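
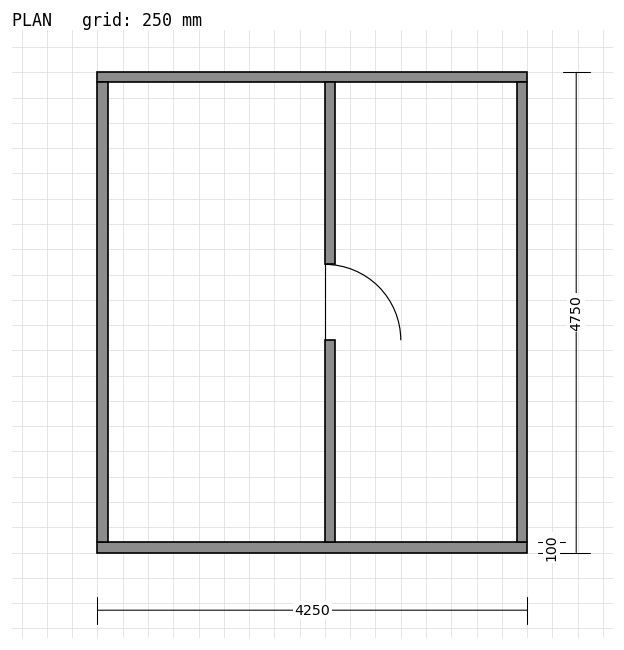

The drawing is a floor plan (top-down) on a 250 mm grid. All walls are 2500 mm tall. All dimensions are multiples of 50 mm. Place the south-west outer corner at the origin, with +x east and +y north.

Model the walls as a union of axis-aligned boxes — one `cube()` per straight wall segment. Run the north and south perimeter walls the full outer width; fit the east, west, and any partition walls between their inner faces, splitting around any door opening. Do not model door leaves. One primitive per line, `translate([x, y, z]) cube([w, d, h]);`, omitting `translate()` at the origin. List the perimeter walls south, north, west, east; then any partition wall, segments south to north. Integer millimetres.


cube([4250, 100, 2500]);
translate([0, 4650, 0]) cube([4250, 100, 2500]);
translate([0, 100, 0]) cube([100, 4550, 2500]);
translate([4150, 100, 0]) cube([100, 4550, 2500]);
translate([2250, 100, 0]) cube([100, 2000, 2500]);
translate([2250, 2850, 0]) cube([100, 1800, 2500]);


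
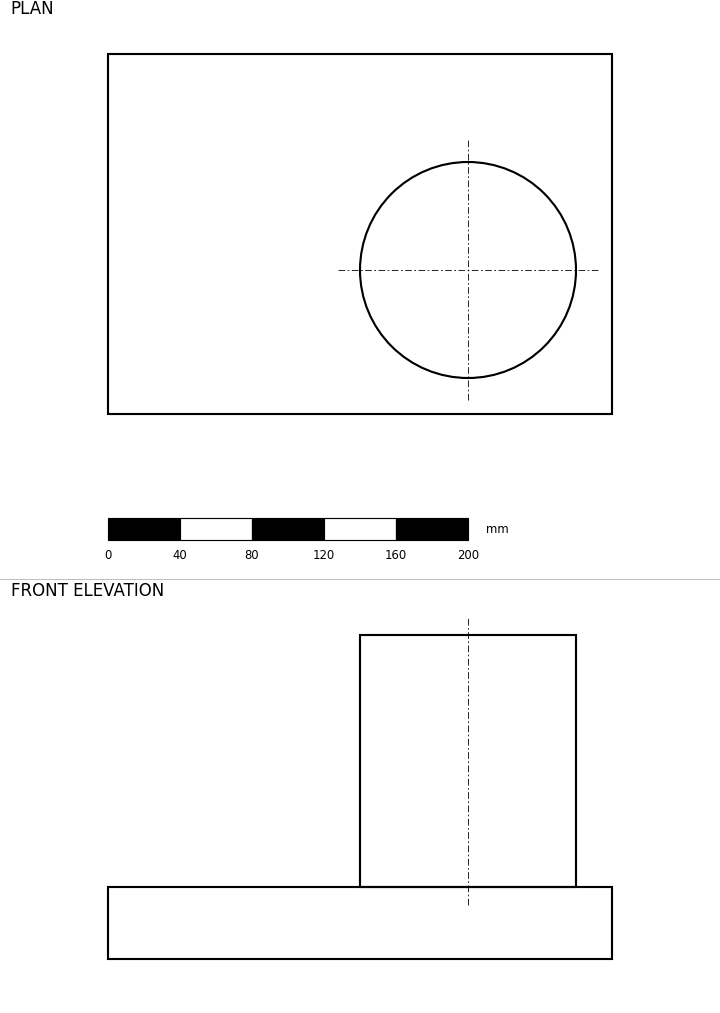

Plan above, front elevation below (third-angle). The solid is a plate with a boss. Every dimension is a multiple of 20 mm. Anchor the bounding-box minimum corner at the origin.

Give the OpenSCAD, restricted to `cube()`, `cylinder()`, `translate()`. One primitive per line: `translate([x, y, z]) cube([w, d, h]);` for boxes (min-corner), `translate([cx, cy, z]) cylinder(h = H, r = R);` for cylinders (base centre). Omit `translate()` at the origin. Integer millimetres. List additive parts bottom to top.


cube([280, 200, 40]);
translate([200, 80, 40]) cylinder(h = 140, r = 60);


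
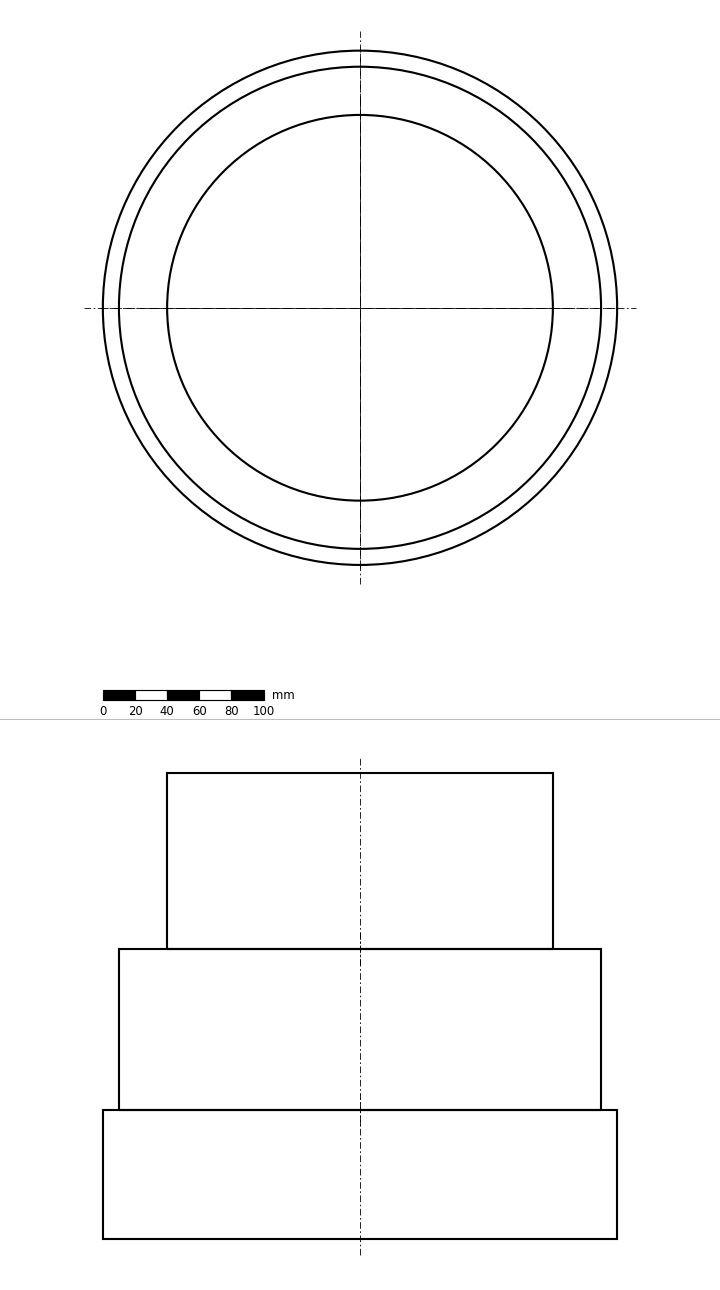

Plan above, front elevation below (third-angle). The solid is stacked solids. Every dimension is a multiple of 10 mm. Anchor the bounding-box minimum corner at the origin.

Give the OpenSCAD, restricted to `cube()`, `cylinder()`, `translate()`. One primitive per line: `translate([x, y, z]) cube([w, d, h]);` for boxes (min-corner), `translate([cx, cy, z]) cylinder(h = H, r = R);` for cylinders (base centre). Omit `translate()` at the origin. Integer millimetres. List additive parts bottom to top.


translate([160, 160, 0]) cylinder(h = 80, r = 160);
translate([160, 160, 80]) cylinder(h = 100, r = 150);
translate([160, 160, 180]) cylinder(h = 110, r = 120);


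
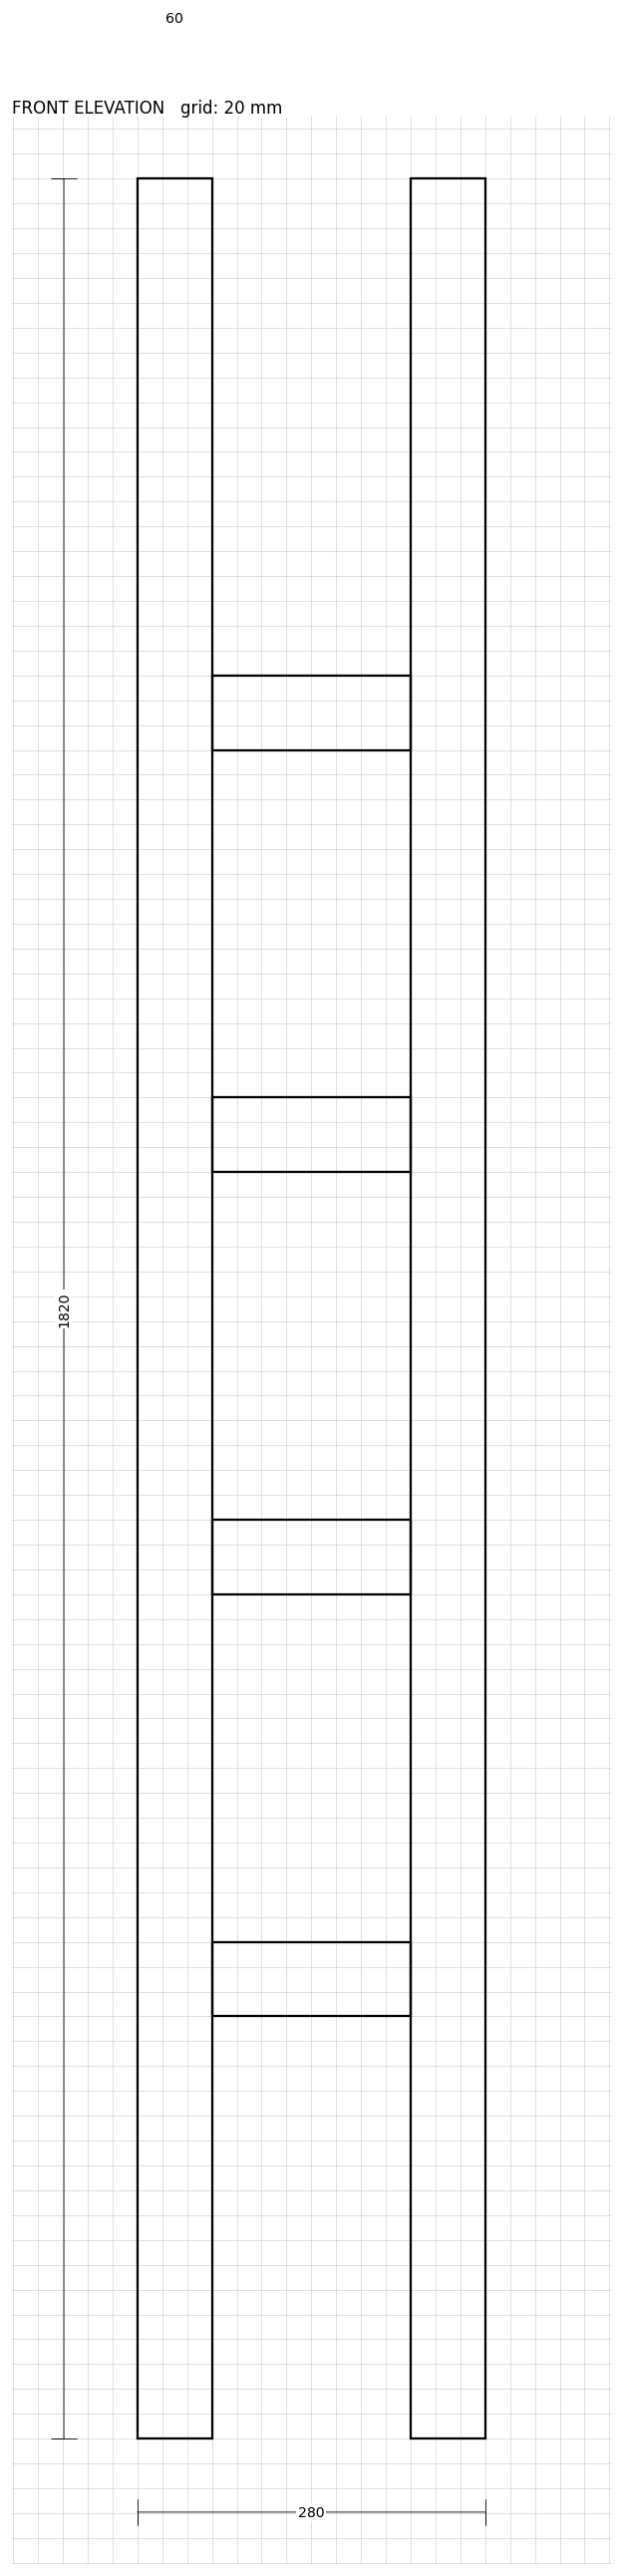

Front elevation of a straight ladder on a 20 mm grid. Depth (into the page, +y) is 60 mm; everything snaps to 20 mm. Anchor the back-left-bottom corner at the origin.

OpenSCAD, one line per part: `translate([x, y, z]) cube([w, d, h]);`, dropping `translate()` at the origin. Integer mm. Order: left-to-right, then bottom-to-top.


cube([60, 60, 1820]);
translate([60, 0, 340]) cube([160, 60, 60]);
translate([60, 0, 680]) cube([160, 60, 60]);
translate([60, 0, 1020]) cube([160, 60, 60]);
translate([60, 0, 1360]) cube([160, 60, 60]);
translate([220, 0, 0]) cube([60, 60, 1820]);


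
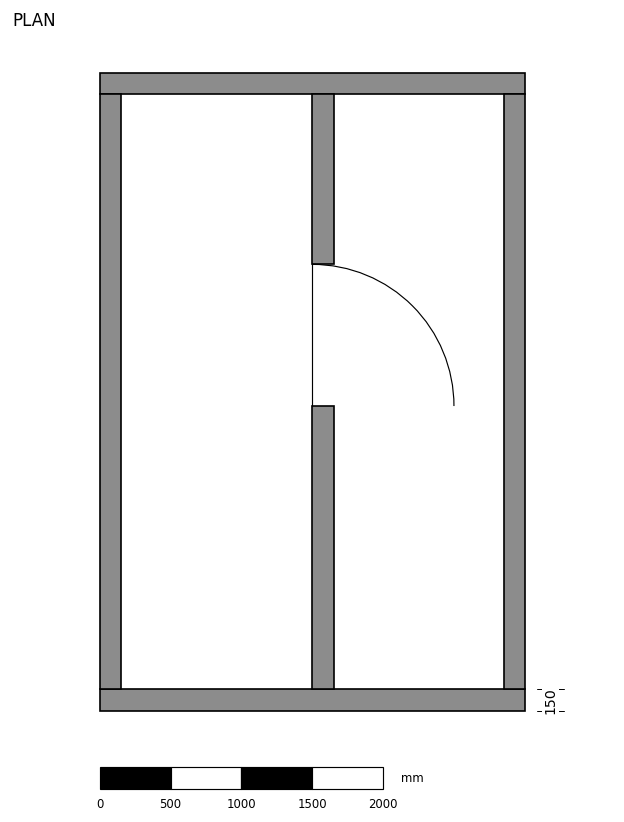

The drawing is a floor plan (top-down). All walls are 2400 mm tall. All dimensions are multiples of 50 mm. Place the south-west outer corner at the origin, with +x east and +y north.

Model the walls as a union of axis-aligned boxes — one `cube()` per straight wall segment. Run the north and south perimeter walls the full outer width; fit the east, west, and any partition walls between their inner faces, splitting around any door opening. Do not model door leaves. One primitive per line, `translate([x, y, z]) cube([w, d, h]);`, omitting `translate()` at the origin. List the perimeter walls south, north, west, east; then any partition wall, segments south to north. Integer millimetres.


cube([3000, 150, 2400]);
translate([0, 4350, 0]) cube([3000, 150, 2400]);
translate([0, 150, 0]) cube([150, 4200, 2400]);
translate([2850, 150, 0]) cube([150, 4200, 2400]);
translate([1500, 150, 0]) cube([150, 2000, 2400]);
translate([1500, 3150, 0]) cube([150, 1200, 2400]);


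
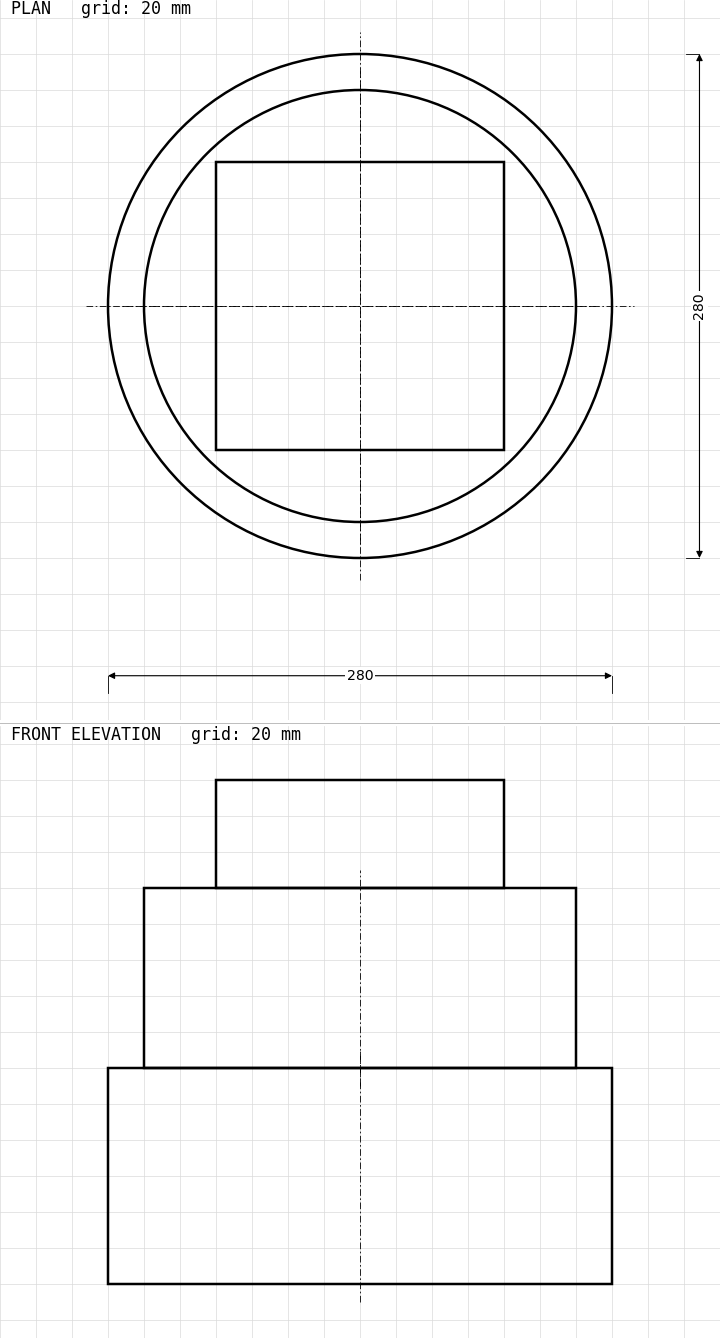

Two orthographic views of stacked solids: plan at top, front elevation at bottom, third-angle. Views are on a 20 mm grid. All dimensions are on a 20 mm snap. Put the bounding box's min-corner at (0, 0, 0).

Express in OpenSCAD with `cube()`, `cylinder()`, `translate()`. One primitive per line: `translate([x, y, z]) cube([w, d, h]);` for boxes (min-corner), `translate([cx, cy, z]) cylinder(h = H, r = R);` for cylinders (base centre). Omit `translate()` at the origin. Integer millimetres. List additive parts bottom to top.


translate([140, 140, 0]) cylinder(h = 120, r = 140);
translate([140, 140, 120]) cylinder(h = 100, r = 120);
translate([60, 60, 220]) cube([160, 160, 60]);


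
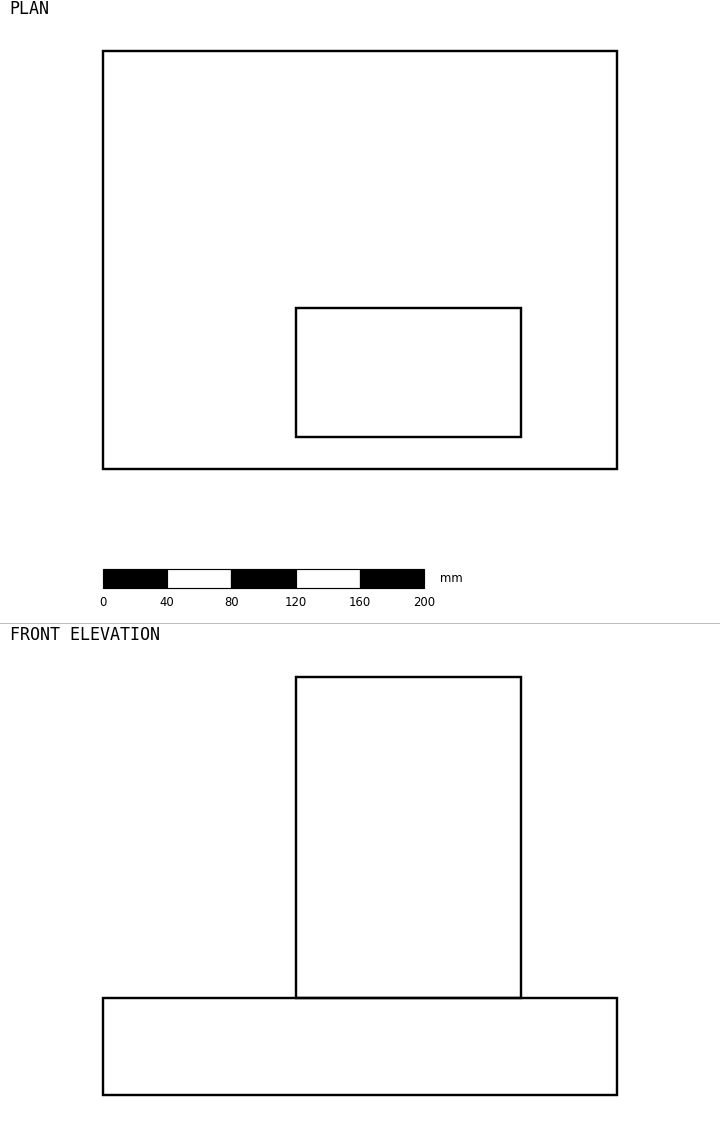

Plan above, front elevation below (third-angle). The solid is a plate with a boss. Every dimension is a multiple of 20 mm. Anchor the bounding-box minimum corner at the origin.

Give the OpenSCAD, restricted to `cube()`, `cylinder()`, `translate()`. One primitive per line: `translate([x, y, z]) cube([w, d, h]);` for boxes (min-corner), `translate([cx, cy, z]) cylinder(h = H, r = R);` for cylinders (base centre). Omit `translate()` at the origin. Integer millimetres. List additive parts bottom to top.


cube([320, 260, 60]);
translate([120, 20, 60]) cube([140, 80, 200]);


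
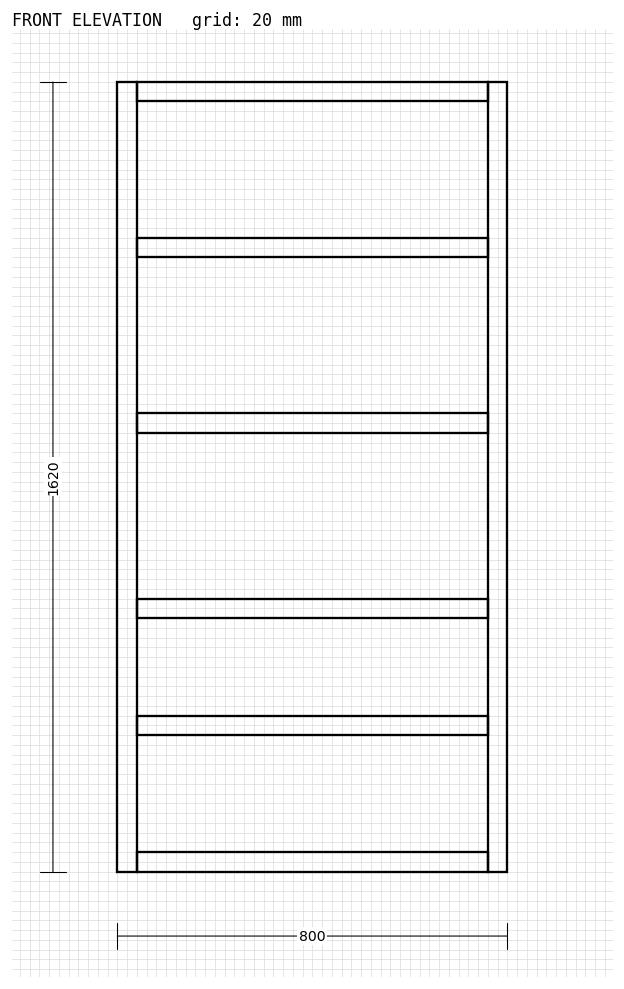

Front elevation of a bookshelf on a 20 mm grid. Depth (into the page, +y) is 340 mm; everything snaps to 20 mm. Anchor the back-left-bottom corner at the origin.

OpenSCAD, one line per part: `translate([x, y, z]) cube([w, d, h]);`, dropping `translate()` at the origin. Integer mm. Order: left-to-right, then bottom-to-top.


cube([40, 340, 1620]);
translate([40, 0, 0]) cube([720, 340, 40]);
translate([40, 0, 280]) cube([720, 340, 40]);
translate([40, 0, 520]) cube([720, 340, 40]);
translate([40, 0, 900]) cube([720, 340, 40]);
translate([40, 0, 1260]) cube([720, 340, 40]);
translate([40, 0, 1580]) cube([720, 340, 40]);
translate([760, 0, 0]) cube([40, 340, 1620]);


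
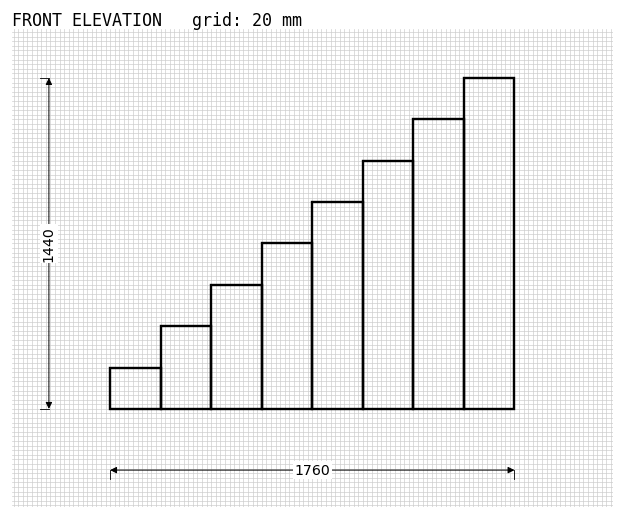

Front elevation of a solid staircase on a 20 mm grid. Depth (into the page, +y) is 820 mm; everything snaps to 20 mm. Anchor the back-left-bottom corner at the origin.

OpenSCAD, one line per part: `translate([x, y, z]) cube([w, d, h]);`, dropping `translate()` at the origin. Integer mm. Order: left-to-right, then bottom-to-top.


cube([220, 820, 180]);
translate([220, 0, 0]) cube([220, 820, 360]);
translate([440, 0, 0]) cube([220, 820, 540]);
translate([660, 0, 0]) cube([220, 820, 720]);
translate([880, 0, 0]) cube([220, 820, 900]);
translate([1100, 0, 0]) cube([220, 820, 1080]);
translate([1320, 0, 0]) cube([220, 820, 1260]);
translate([1540, 0, 0]) cube([220, 820, 1440]);


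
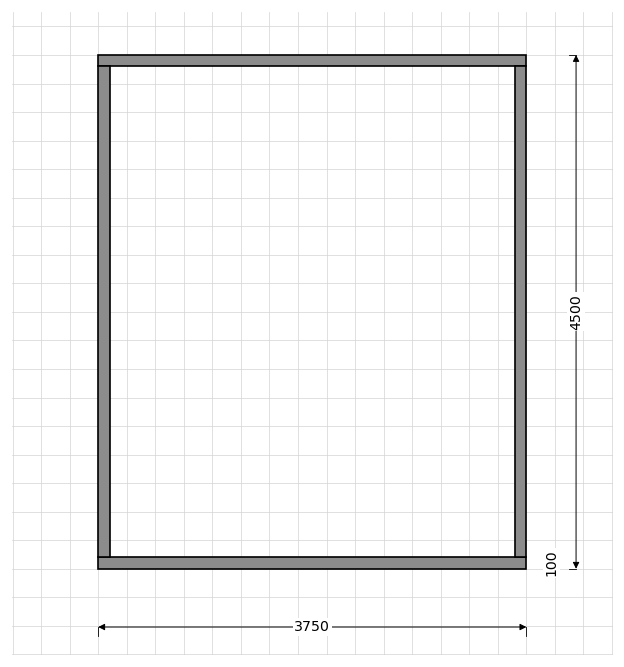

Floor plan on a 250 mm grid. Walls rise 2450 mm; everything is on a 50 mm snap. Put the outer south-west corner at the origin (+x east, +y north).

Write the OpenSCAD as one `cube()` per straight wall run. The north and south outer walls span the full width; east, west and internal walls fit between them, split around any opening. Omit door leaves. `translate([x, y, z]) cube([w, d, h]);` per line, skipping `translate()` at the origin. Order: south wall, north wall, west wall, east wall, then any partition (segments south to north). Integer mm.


cube([3750, 100, 2450]);
translate([0, 4400, 0]) cube([3750, 100, 2450]);
translate([0, 100, 0]) cube([100, 4300, 2450]);
translate([3650, 100, 0]) cube([100, 4300, 2450]);


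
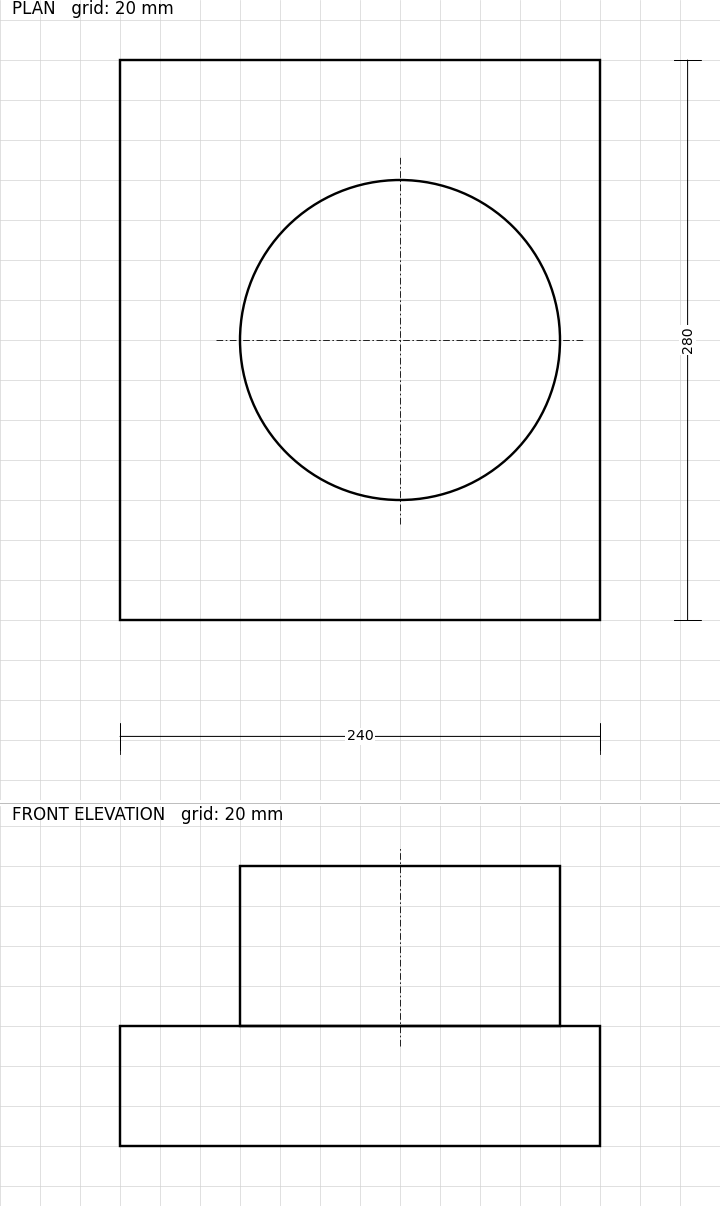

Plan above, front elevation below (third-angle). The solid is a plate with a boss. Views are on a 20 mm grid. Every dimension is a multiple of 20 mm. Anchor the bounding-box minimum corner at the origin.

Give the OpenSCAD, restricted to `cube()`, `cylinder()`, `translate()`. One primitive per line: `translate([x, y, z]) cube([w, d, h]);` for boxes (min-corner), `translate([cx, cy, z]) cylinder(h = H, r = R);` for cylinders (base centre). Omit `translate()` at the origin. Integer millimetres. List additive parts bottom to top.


cube([240, 280, 60]);
translate([140, 140, 60]) cylinder(h = 80, r = 80);


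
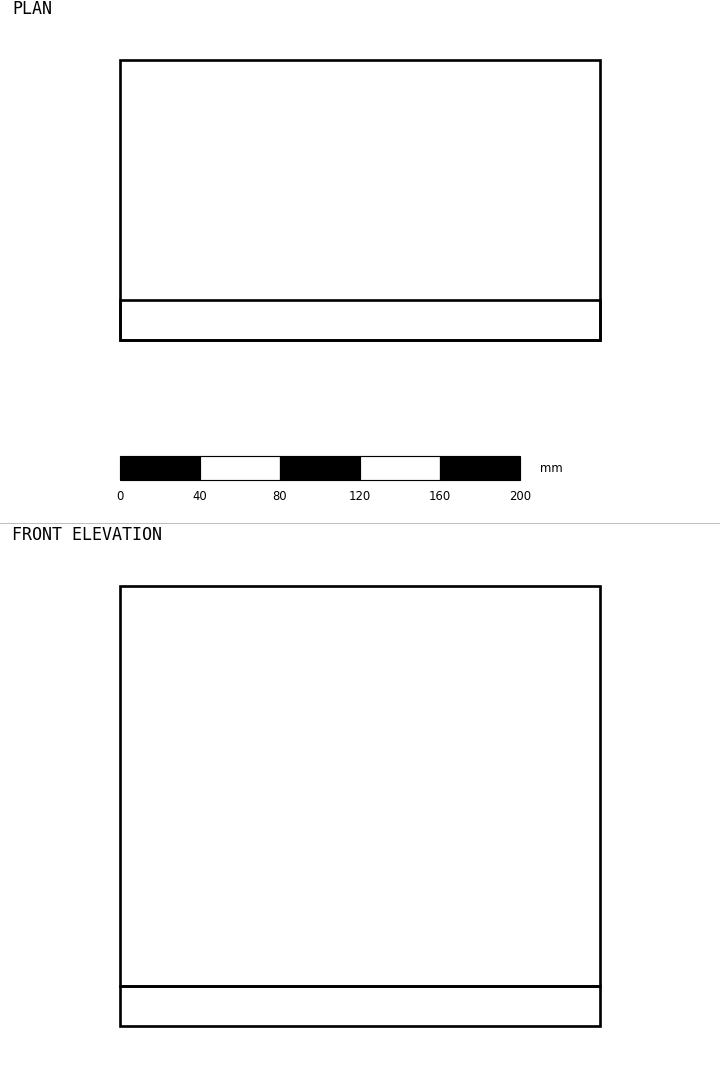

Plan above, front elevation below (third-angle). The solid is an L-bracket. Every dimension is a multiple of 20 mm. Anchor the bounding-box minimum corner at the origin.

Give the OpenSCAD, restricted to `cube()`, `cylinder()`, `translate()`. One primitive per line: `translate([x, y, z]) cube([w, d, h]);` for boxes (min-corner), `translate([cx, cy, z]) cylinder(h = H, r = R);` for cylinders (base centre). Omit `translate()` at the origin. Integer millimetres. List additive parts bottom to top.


cube([240, 140, 20]);
translate([0, 0, 20]) cube([240, 20, 200]);


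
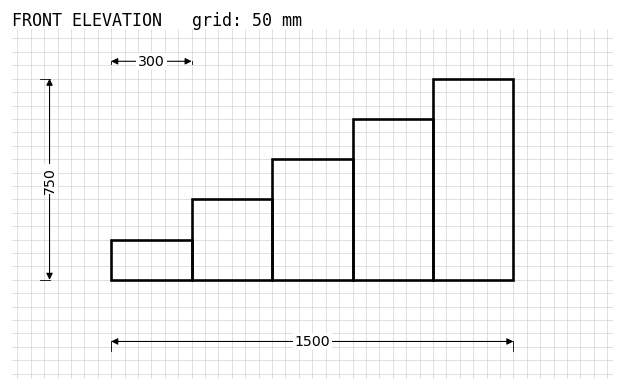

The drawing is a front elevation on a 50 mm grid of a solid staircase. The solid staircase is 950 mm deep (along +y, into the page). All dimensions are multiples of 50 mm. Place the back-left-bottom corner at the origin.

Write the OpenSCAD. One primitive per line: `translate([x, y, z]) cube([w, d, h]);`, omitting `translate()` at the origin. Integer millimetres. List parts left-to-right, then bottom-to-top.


cube([300, 950, 150]);
translate([300, 0, 0]) cube([300, 950, 300]);
translate([600, 0, 0]) cube([300, 950, 450]);
translate([900, 0, 0]) cube([300, 950, 600]);
translate([1200, 0, 0]) cube([300, 950, 750]);


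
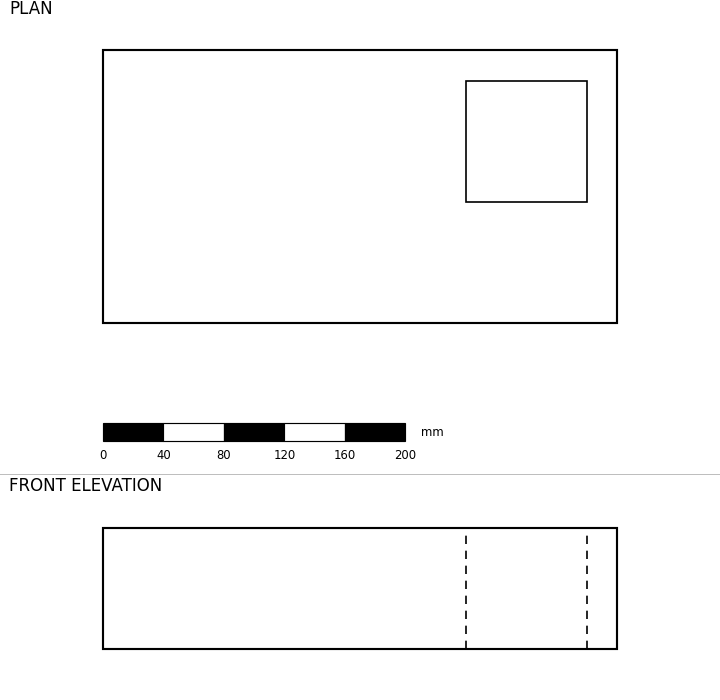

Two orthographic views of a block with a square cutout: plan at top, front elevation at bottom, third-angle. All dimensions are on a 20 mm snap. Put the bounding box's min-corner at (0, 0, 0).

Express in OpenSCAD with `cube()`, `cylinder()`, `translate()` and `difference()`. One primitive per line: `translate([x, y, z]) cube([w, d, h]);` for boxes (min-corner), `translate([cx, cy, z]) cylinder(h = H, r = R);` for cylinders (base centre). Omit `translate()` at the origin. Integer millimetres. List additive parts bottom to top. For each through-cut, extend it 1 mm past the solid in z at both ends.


difference() {
  cube([340, 180, 80]);
  translate([240, 80, -1]) cube([80, 80, 82]);
}


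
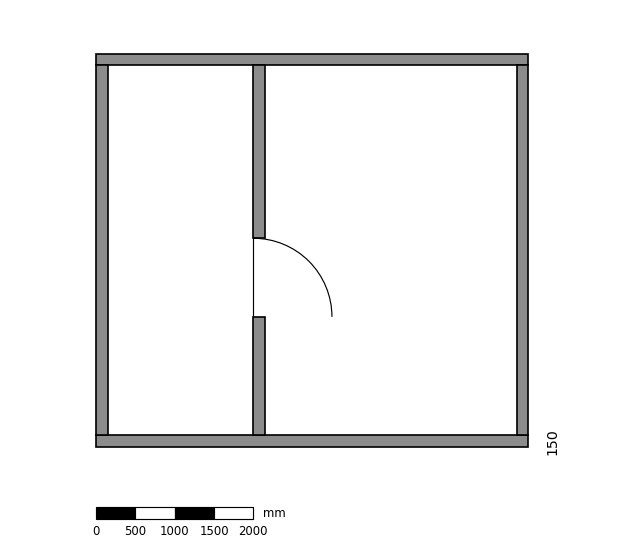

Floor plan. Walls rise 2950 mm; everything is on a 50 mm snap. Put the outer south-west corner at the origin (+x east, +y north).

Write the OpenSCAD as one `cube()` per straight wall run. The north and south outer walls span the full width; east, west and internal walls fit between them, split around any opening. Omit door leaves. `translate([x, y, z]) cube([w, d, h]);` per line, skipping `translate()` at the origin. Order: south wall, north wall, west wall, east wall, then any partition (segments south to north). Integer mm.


cube([5500, 150, 2950]);
translate([0, 4850, 0]) cube([5500, 150, 2950]);
translate([0, 150, 0]) cube([150, 4700, 2950]);
translate([5350, 150, 0]) cube([150, 4700, 2950]);
translate([2000, 150, 0]) cube([150, 1500, 2950]);
translate([2000, 2650, 0]) cube([150, 2200, 2950]);


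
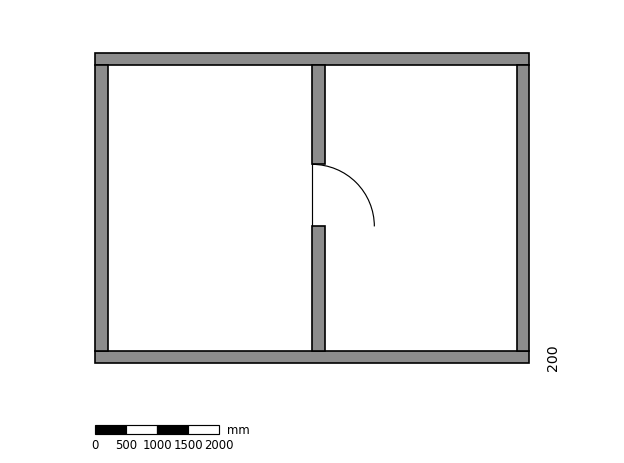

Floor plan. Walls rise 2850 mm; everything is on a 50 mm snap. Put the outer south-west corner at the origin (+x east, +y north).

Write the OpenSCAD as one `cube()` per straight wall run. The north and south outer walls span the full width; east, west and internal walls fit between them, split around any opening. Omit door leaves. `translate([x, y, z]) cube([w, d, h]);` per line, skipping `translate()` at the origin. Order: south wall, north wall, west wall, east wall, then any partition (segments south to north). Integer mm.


cube([7000, 200, 2850]);
translate([0, 4800, 0]) cube([7000, 200, 2850]);
translate([0, 200, 0]) cube([200, 4600, 2850]);
translate([6800, 200, 0]) cube([200, 4600, 2850]);
translate([3500, 200, 0]) cube([200, 2000, 2850]);
translate([3500, 3200, 0]) cube([200, 1600, 2850]);


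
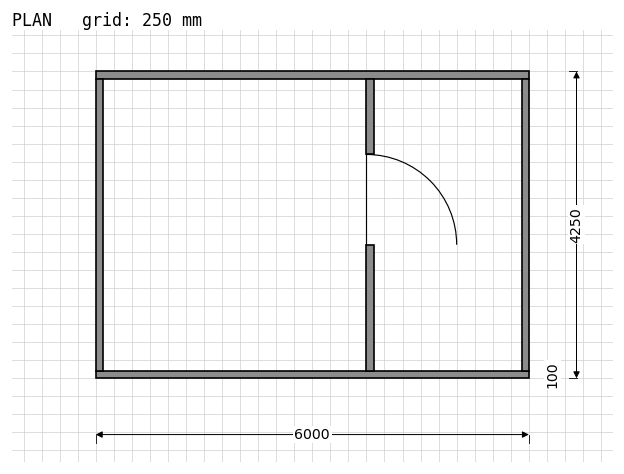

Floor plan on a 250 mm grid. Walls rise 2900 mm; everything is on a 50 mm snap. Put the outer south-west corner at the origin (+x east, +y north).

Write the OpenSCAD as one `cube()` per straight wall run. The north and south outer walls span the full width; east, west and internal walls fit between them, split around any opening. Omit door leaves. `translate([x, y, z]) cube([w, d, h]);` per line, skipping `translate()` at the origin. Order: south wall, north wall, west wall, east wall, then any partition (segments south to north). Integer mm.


cube([6000, 100, 2900]);
translate([0, 4150, 0]) cube([6000, 100, 2900]);
translate([0, 100, 0]) cube([100, 4050, 2900]);
translate([5900, 100, 0]) cube([100, 4050, 2900]);
translate([3750, 100, 0]) cube([100, 1750, 2900]);
translate([3750, 3100, 0]) cube([100, 1050, 2900]);


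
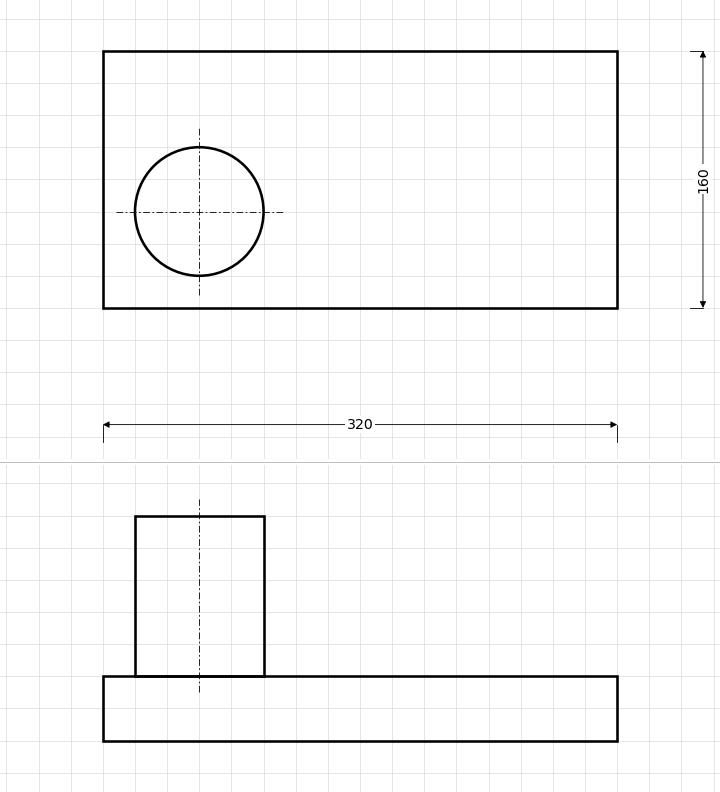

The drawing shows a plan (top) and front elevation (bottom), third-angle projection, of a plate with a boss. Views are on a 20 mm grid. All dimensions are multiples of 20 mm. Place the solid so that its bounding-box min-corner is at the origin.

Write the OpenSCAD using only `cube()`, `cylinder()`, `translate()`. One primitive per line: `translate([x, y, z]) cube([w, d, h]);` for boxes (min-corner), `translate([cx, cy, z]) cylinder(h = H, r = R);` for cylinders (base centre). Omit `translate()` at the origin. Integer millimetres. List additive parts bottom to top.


cube([320, 160, 40]);
translate([60, 60, 40]) cylinder(h = 100, r = 40);


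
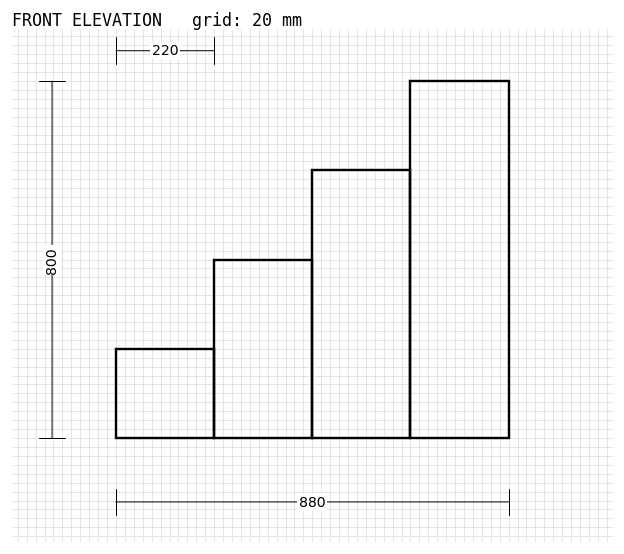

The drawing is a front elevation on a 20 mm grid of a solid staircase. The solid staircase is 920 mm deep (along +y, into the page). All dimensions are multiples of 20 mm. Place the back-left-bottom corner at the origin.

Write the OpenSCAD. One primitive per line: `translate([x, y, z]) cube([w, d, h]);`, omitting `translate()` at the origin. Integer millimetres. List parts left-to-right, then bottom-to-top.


cube([220, 920, 200]);
translate([220, 0, 0]) cube([220, 920, 400]);
translate([440, 0, 0]) cube([220, 920, 600]);
translate([660, 0, 0]) cube([220, 920, 800]);


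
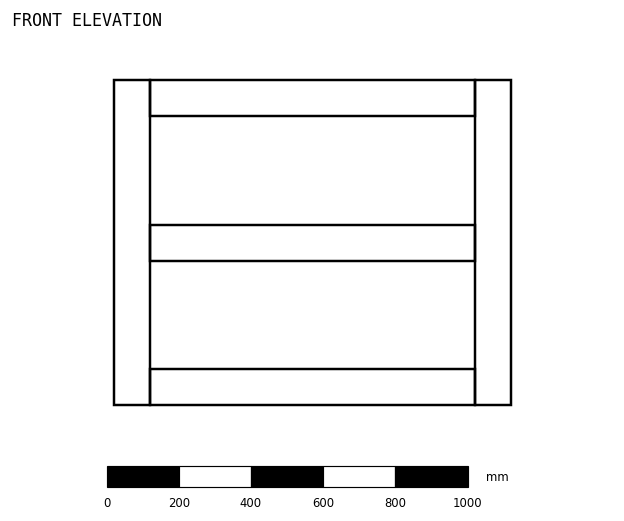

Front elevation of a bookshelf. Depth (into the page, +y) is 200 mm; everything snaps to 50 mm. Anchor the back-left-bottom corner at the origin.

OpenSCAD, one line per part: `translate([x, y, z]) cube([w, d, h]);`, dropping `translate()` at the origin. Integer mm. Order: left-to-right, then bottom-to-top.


cube([100, 200, 900]);
translate([100, 0, 0]) cube([900, 200, 100]);
translate([100, 0, 400]) cube([900, 200, 100]);
translate([100, 0, 800]) cube([900, 200, 100]);
translate([1000, 0, 0]) cube([100, 200, 900]);


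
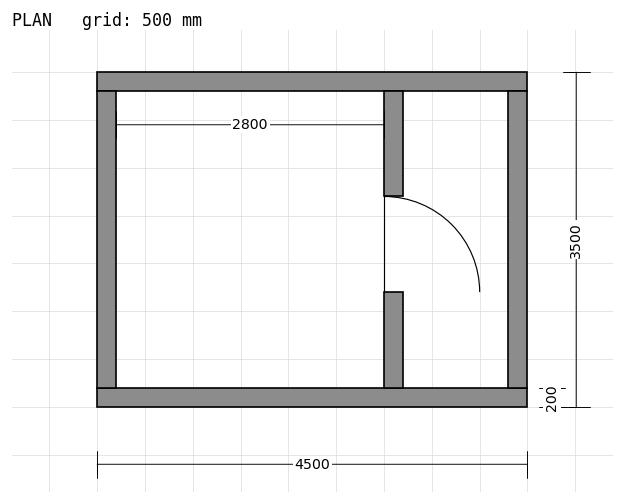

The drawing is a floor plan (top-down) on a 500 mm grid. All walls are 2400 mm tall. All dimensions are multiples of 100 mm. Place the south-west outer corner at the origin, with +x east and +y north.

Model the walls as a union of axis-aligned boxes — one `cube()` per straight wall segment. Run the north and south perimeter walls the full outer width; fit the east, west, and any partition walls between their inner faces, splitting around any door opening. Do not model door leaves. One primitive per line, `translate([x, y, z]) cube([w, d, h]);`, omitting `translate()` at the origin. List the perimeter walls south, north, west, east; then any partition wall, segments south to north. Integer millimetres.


cube([4500, 200, 2400]);
translate([0, 3300, 0]) cube([4500, 200, 2400]);
translate([0, 200, 0]) cube([200, 3100, 2400]);
translate([4300, 200, 0]) cube([200, 3100, 2400]);
translate([3000, 200, 0]) cube([200, 1000, 2400]);
translate([3000, 2200, 0]) cube([200, 1100, 2400]);


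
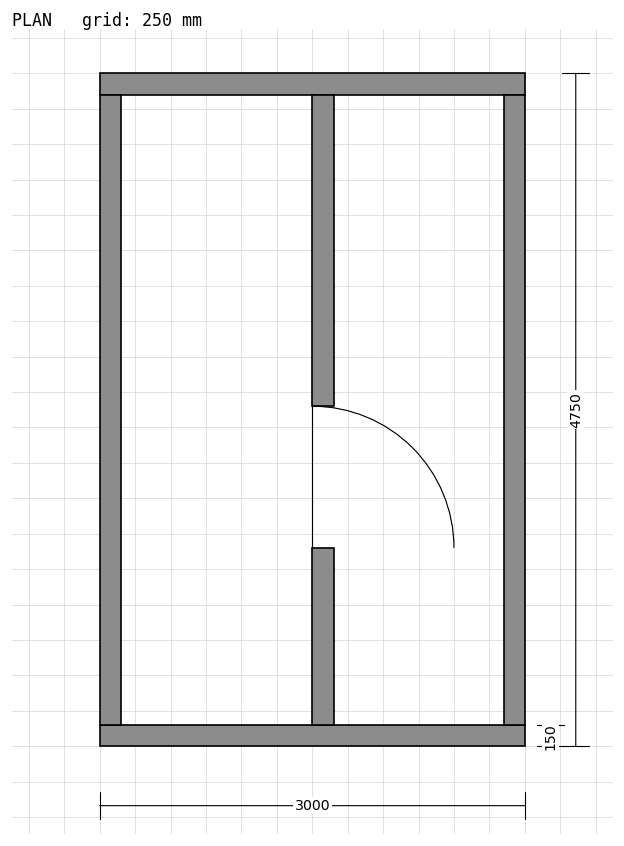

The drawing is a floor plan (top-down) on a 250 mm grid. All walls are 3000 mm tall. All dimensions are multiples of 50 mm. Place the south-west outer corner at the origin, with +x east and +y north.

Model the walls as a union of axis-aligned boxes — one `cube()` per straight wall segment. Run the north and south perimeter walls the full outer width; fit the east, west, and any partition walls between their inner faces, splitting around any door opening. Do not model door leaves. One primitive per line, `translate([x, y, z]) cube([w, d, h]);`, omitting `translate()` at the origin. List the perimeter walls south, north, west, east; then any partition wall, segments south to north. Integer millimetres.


cube([3000, 150, 3000]);
translate([0, 4600, 0]) cube([3000, 150, 3000]);
translate([0, 150, 0]) cube([150, 4450, 3000]);
translate([2850, 150, 0]) cube([150, 4450, 3000]);
translate([1500, 150, 0]) cube([150, 1250, 3000]);
translate([1500, 2400, 0]) cube([150, 2200, 3000]);


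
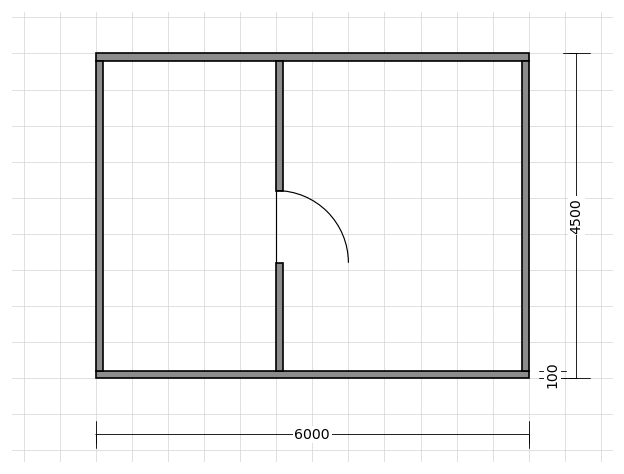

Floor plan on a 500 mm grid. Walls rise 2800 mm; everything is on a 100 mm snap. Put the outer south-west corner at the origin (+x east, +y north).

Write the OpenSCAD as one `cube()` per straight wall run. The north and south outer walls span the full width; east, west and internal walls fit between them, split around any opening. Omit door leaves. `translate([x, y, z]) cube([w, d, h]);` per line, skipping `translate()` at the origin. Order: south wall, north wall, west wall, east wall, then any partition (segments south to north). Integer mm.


cube([6000, 100, 2800]);
translate([0, 4400, 0]) cube([6000, 100, 2800]);
translate([0, 100, 0]) cube([100, 4300, 2800]);
translate([5900, 100, 0]) cube([100, 4300, 2800]);
translate([2500, 100, 0]) cube([100, 1500, 2800]);
translate([2500, 2600, 0]) cube([100, 1800, 2800]);


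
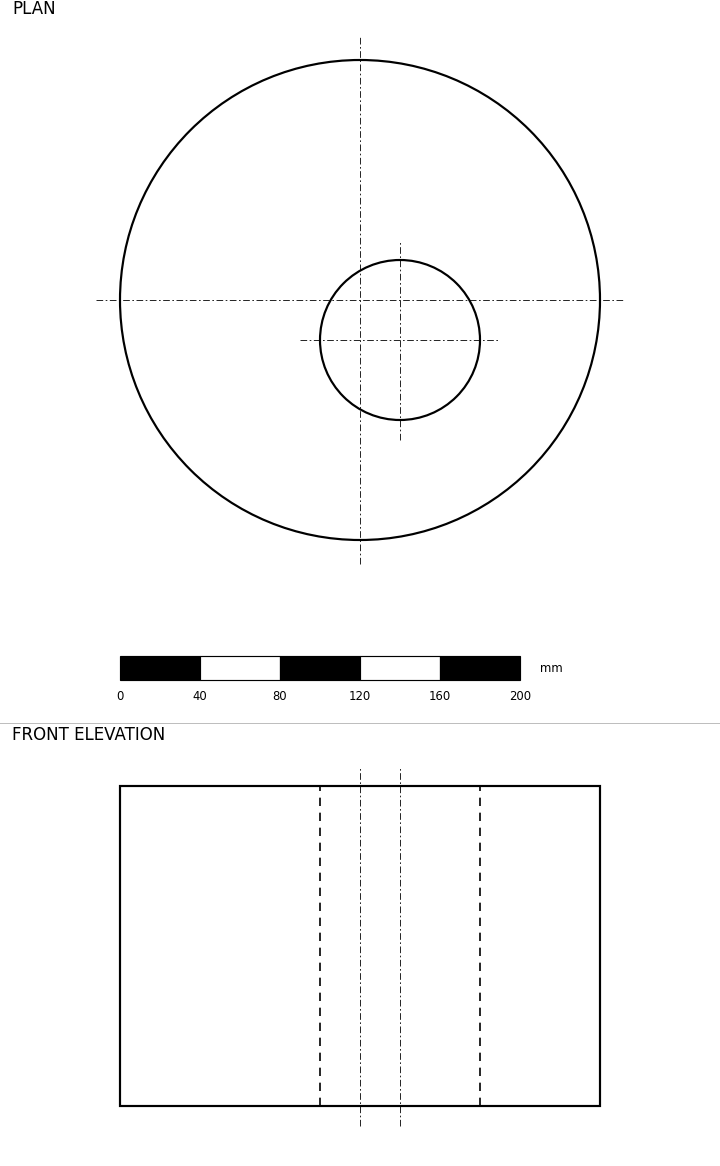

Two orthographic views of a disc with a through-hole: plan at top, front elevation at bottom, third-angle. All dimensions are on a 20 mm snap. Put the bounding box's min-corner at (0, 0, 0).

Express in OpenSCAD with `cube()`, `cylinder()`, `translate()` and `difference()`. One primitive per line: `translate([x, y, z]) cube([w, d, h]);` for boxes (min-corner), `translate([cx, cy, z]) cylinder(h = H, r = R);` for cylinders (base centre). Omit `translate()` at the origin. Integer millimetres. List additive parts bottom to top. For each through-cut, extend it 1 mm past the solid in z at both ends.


difference() {
  translate([120, 120, 0]) cylinder(h = 160, r = 120);
  translate([140, 100, -1]) cylinder(h = 162, r = 40);
}


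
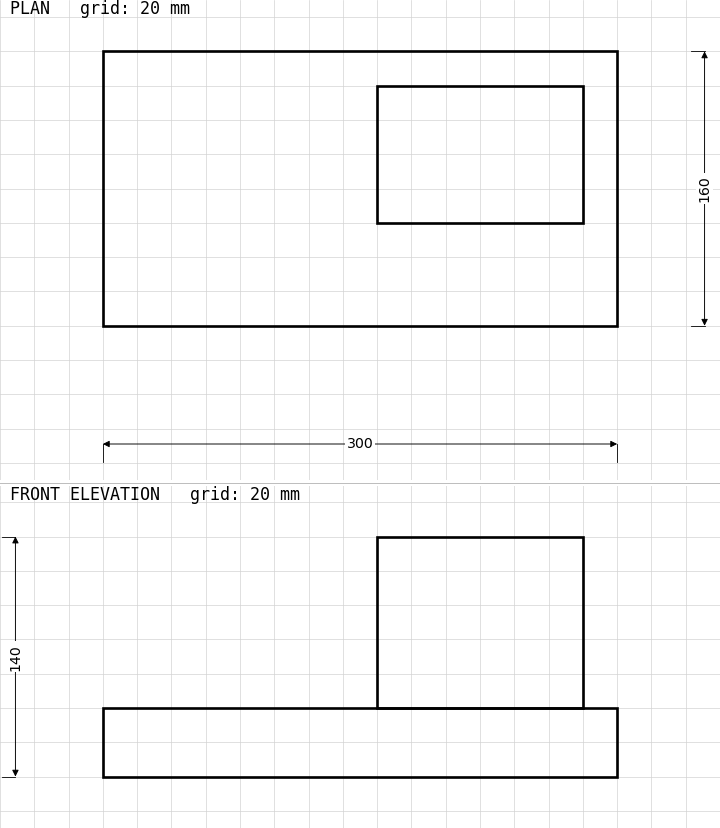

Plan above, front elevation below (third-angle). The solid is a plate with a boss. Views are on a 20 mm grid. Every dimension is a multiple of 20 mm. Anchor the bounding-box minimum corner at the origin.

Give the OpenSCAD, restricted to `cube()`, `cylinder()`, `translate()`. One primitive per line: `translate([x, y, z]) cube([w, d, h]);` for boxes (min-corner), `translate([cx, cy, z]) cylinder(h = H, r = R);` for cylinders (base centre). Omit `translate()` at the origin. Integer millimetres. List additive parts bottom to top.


cube([300, 160, 40]);
translate([160, 60, 40]) cube([120, 80, 100]);


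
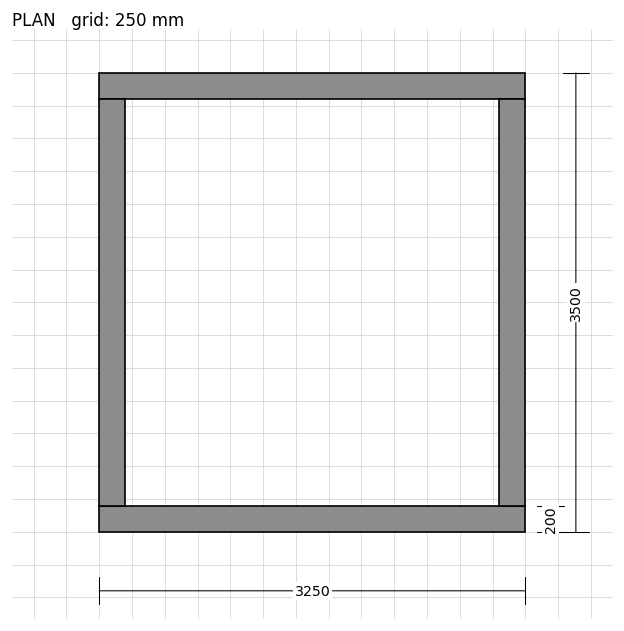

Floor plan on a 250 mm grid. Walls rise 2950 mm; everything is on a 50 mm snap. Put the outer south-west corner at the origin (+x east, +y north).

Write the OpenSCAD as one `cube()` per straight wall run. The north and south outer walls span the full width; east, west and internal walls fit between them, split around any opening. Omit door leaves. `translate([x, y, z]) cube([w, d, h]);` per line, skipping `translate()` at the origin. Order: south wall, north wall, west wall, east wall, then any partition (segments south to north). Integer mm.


cube([3250, 200, 2950]);
translate([0, 3300, 0]) cube([3250, 200, 2950]);
translate([0, 200, 0]) cube([200, 3100, 2950]);
translate([3050, 200, 0]) cube([200, 3100, 2950]);


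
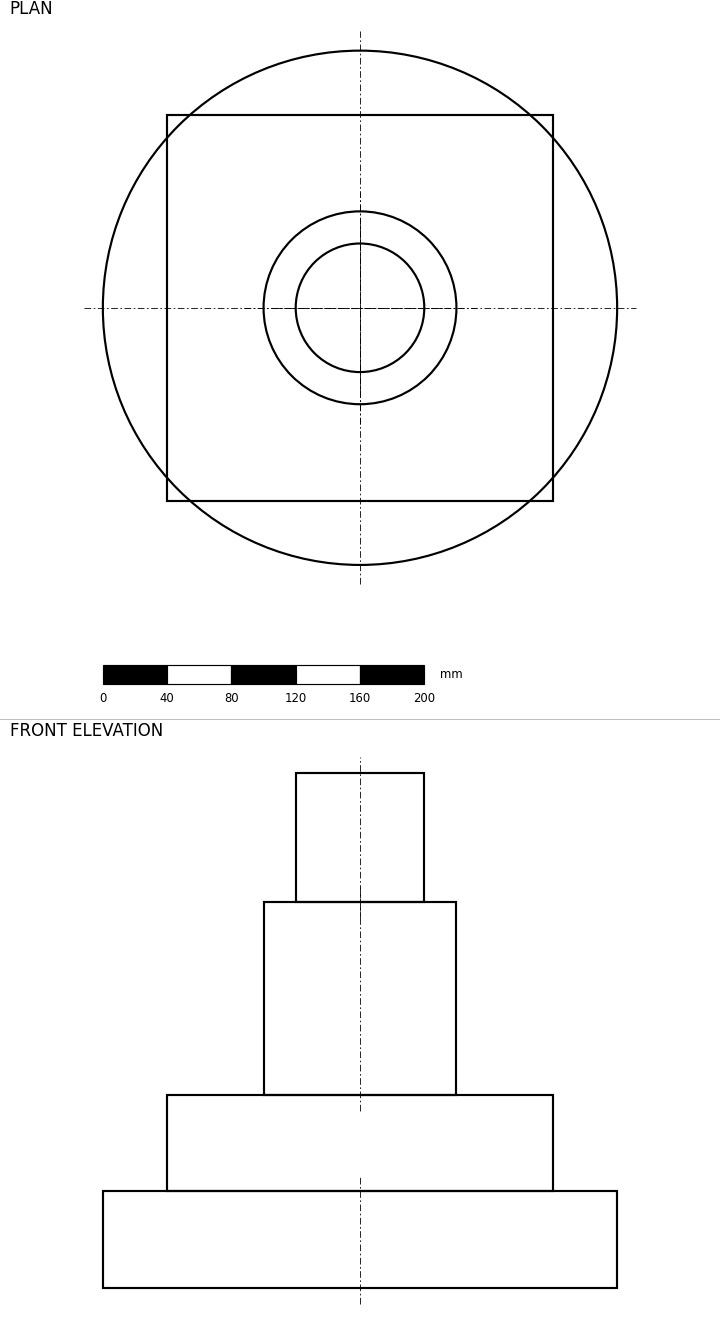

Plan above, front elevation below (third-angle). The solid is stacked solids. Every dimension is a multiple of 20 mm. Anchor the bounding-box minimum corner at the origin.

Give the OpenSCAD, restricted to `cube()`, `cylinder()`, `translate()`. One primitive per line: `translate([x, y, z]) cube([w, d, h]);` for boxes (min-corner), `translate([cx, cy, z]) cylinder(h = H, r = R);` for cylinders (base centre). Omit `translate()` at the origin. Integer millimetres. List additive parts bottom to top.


translate([160, 160, 0]) cylinder(h = 60, r = 160);
translate([40, 40, 60]) cube([240, 240, 60]);
translate([160, 160, 120]) cylinder(h = 120, r = 60);
translate([160, 160, 240]) cylinder(h = 80, r = 40);


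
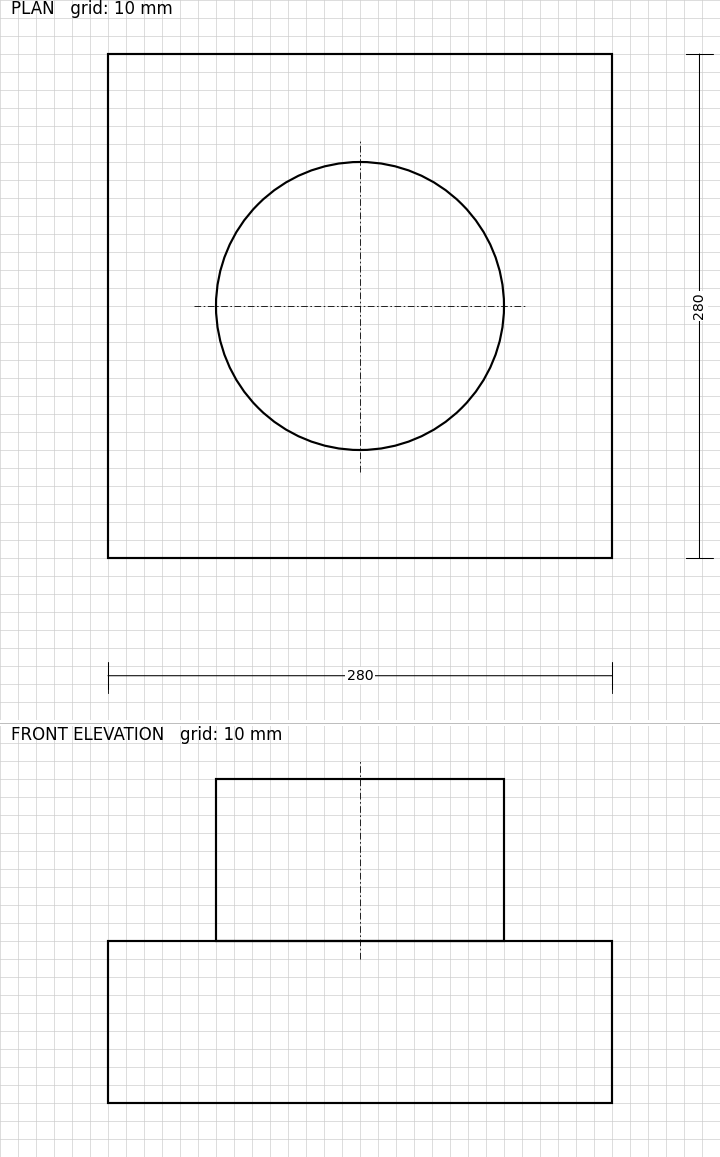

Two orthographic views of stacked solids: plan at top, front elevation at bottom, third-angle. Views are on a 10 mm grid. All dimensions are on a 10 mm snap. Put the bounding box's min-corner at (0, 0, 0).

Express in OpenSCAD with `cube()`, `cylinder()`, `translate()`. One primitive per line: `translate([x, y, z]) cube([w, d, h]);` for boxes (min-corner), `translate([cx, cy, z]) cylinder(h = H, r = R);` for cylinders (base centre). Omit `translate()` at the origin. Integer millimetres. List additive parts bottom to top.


cube([280, 280, 90]);
translate([140, 140, 90]) cylinder(h = 90, r = 80);


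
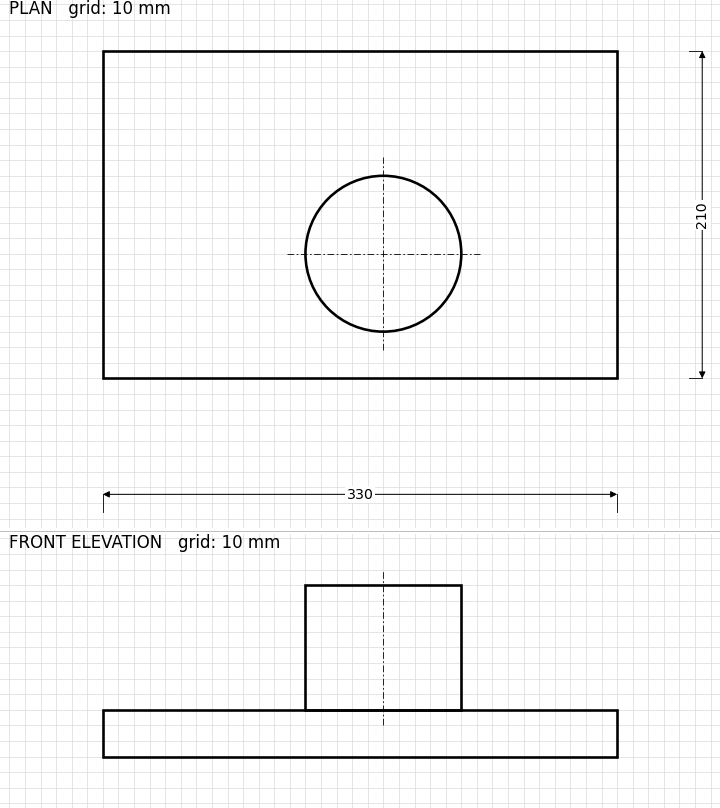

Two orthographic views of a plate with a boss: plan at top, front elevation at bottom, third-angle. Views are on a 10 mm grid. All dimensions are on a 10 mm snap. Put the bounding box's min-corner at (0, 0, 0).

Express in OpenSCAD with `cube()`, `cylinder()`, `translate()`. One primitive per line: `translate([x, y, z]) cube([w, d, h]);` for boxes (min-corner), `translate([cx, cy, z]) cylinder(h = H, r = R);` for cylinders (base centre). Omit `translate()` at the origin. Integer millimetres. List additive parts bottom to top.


cube([330, 210, 30]);
translate([180, 80, 30]) cylinder(h = 80, r = 50);


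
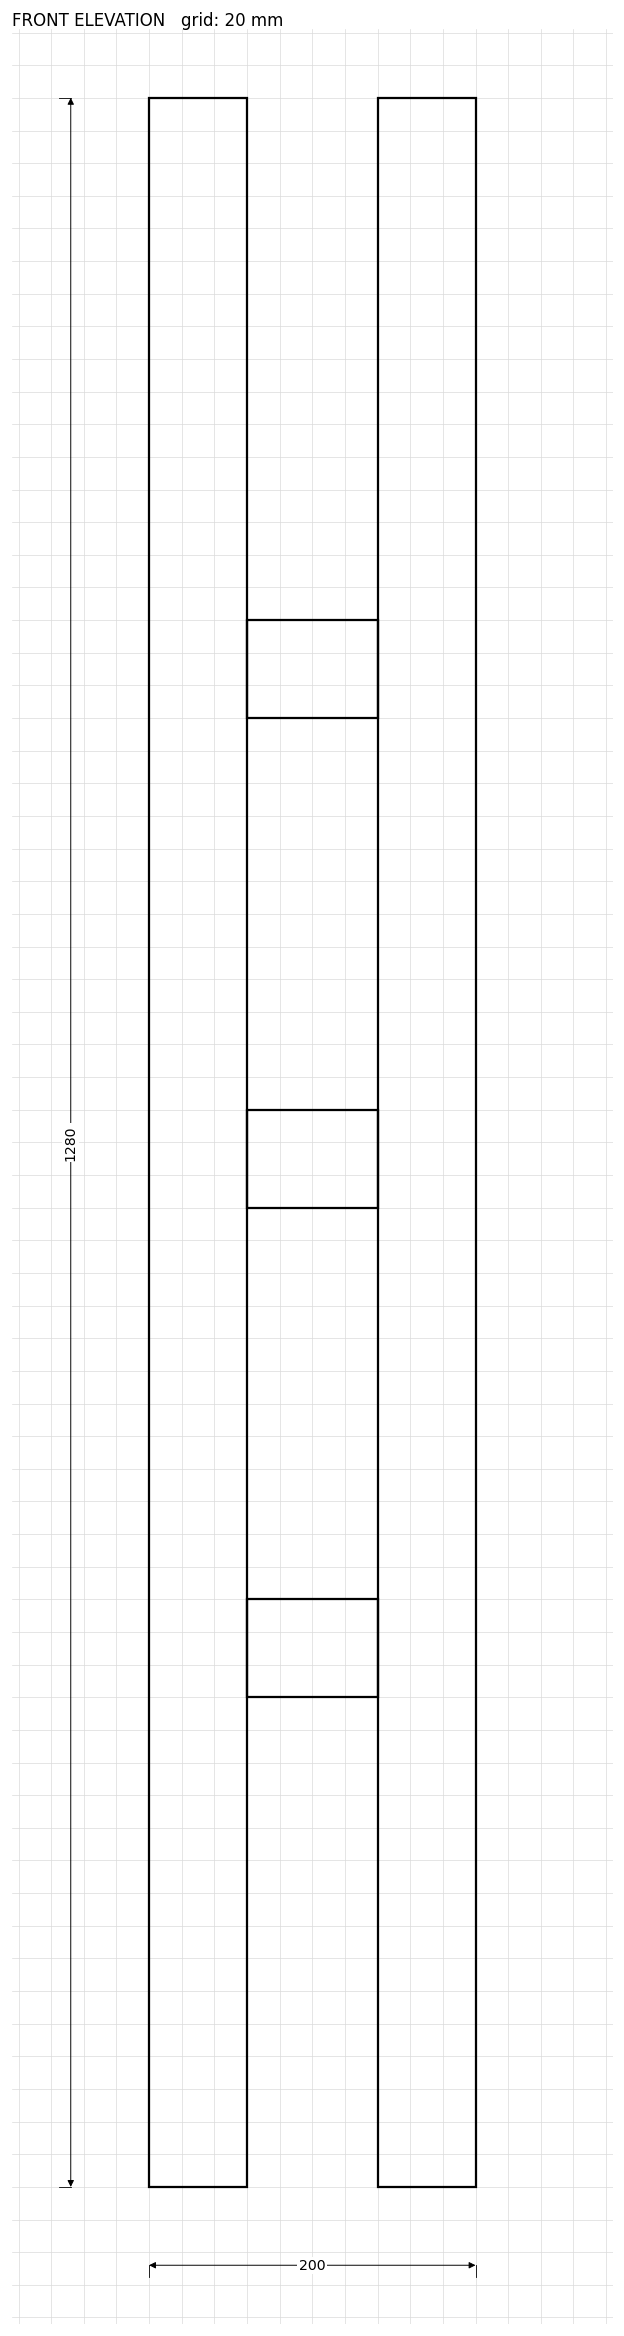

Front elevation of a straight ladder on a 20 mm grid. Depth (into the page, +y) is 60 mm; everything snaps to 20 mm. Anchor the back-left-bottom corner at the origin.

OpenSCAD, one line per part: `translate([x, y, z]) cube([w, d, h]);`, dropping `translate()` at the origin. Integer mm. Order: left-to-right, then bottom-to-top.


cube([60, 60, 1280]);
translate([60, 0, 300]) cube([80, 60, 60]);
translate([60, 0, 600]) cube([80, 60, 60]);
translate([60, 0, 900]) cube([80, 60, 60]);
translate([140, 0, 0]) cube([60, 60, 1280]);


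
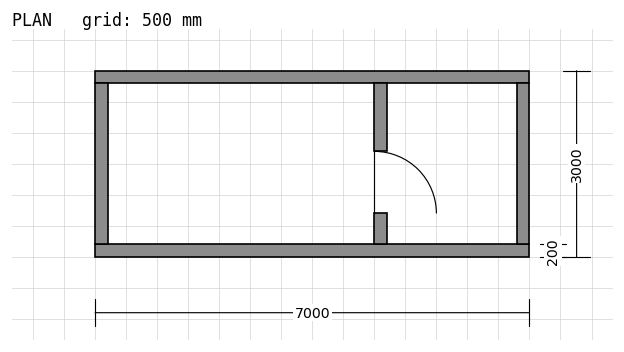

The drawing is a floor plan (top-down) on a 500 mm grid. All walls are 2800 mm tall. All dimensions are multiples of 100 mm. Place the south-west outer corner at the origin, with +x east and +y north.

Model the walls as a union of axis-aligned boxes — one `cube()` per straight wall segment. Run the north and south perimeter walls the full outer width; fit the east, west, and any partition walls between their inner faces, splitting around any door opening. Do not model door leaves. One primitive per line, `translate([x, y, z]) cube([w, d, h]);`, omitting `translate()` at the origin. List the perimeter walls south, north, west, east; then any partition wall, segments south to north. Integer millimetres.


cube([7000, 200, 2800]);
translate([0, 2800, 0]) cube([7000, 200, 2800]);
translate([0, 200, 0]) cube([200, 2600, 2800]);
translate([6800, 200, 0]) cube([200, 2600, 2800]);
translate([4500, 200, 0]) cube([200, 500, 2800]);
translate([4500, 1700, 0]) cube([200, 1100, 2800]);


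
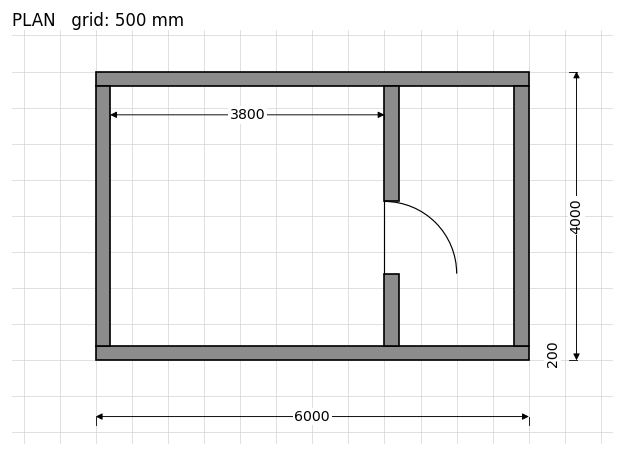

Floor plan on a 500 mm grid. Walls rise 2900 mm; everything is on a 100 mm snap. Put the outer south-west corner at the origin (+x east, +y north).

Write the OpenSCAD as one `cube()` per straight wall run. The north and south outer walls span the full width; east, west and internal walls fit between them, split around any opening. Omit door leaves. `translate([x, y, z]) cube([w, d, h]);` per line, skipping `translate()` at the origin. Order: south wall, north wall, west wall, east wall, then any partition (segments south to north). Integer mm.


cube([6000, 200, 2900]);
translate([0, 3800, 0]) cube([6000, 200, 2900]);
translate([0, 200, 0]) cube([200, 3600, 2900]);
translate([5800, 200, 0]) cube([200, 3600, 2900]);
translate([4000, 200, 0]) cube([200, 1000, 2900]);
translate([4000, 2200, 0]) cube([200, 1600, 2900]);


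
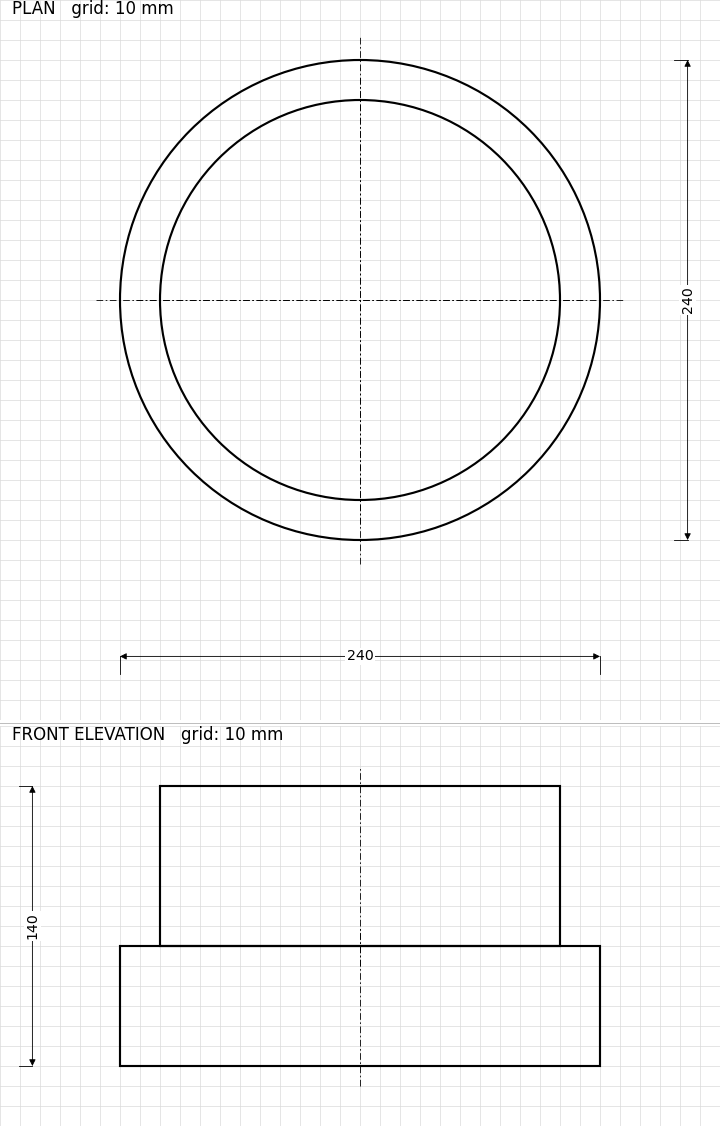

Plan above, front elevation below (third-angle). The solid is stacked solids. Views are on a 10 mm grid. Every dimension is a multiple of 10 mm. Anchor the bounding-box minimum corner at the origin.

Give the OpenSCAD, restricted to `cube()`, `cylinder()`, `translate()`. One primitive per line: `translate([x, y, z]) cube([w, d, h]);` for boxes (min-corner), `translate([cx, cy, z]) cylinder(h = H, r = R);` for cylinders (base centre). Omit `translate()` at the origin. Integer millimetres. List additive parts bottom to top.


translate([120, 120, 0]) cylinder(h = 60, r = 120);
translate([120, 120, 60]) cylinder(h = 80, r = 100);


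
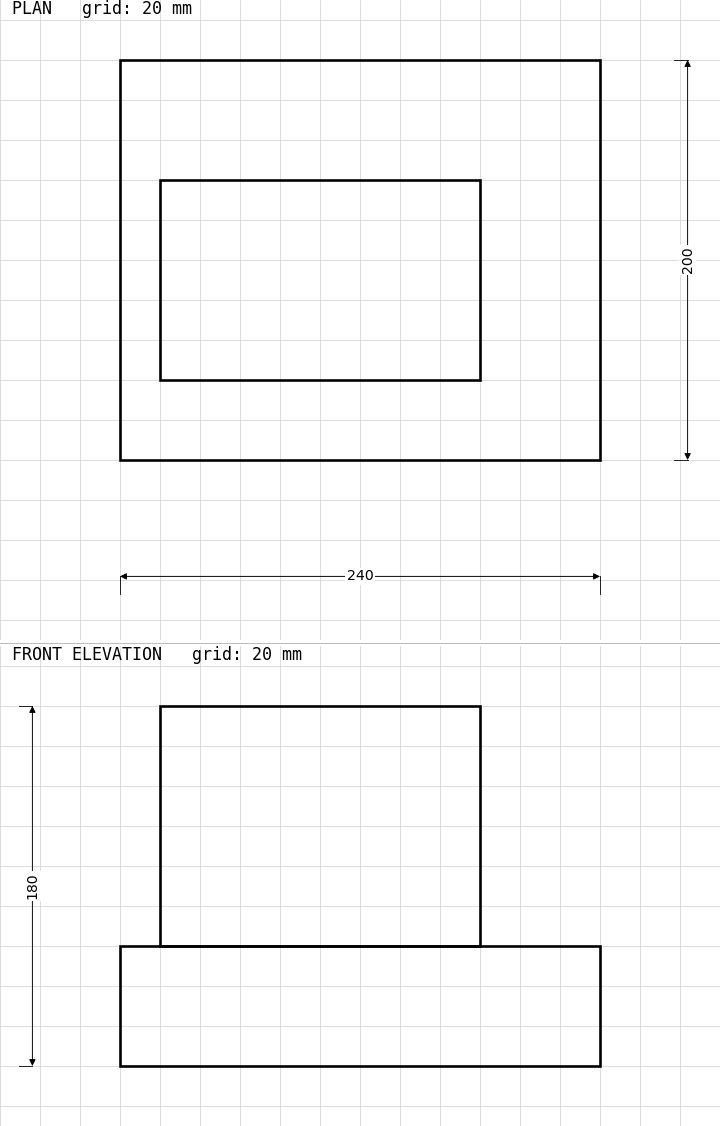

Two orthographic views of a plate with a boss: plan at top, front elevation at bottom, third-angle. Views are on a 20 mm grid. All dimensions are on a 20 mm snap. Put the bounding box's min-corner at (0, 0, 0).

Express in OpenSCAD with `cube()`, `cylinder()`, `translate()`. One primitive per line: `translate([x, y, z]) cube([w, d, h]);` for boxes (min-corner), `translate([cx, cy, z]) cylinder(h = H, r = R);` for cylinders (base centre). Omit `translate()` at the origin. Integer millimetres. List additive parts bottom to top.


cube([240, 200, 60]);
translate([20, 40, 60]) cube([160, 100, 120]);


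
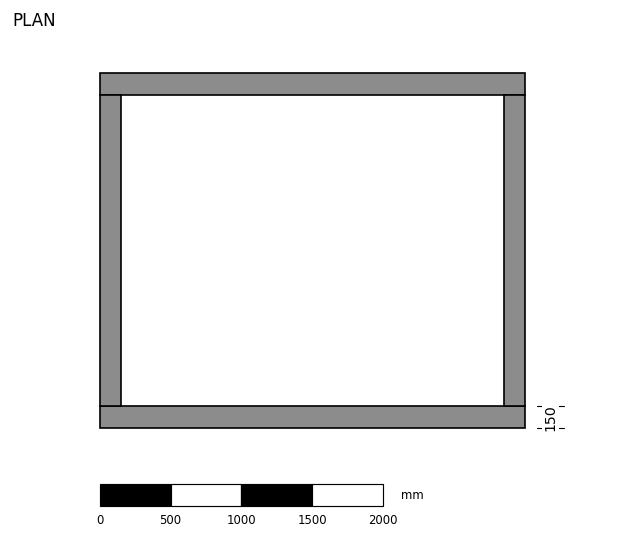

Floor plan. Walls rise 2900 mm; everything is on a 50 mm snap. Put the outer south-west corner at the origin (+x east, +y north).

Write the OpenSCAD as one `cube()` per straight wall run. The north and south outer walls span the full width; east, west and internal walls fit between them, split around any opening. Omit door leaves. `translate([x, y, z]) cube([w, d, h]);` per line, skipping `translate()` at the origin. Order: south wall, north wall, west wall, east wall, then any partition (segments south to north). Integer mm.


cube([3000, 150, 2900]);
translate([0, 2350, 0]) cube([3000, 150, 2900]);
translate([0, 150, 0]) cube([150, 2200, 2900]);
translate([2850, 150, 0]) cube([150, 2200, 2900]);


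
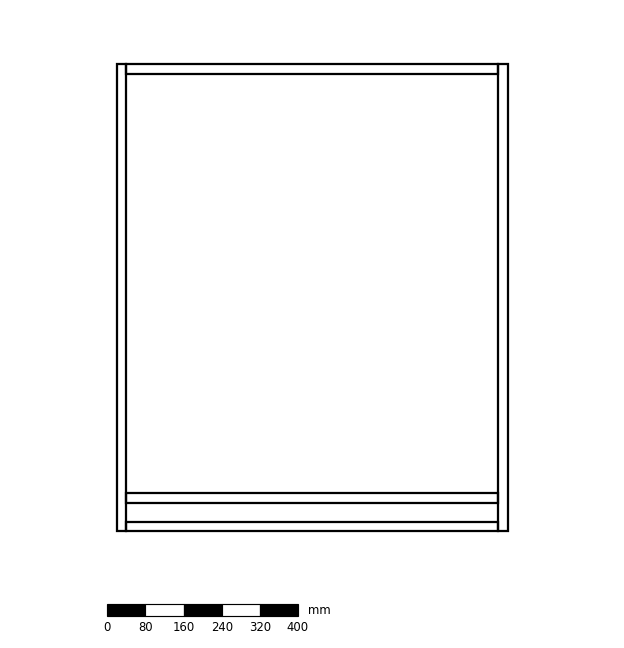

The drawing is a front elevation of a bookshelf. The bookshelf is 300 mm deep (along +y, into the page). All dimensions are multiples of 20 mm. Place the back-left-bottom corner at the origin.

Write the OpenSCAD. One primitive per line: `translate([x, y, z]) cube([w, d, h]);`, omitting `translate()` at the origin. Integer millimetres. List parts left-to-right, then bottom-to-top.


cube([20, 300, 980]);
translate([20, 0, 0]) cube([780, 300, 20]);
translate([20, 0, 60]) cube([780, 300, 20]);
translate([20, 0, 960]) cube([780, 300, 20]);
translate([800, 0, 0]) cube([20, 300, 980]);
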